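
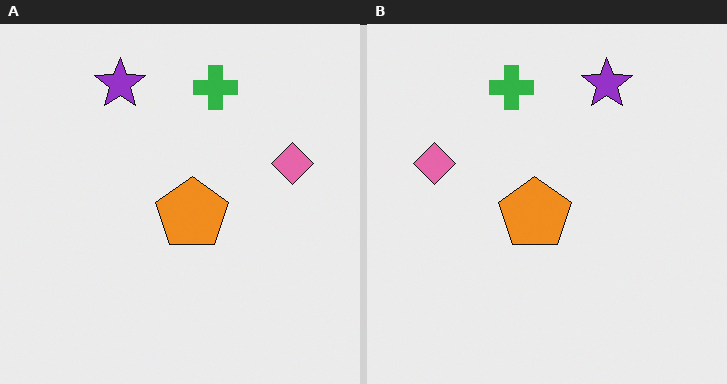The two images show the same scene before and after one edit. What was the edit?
It was flipped horizontally (left ↔ right).

The pink diamond is in the right of the left (A) image and the left of the right (B) — shapes on opposite sides of the vertical midline have swapped in a mirror flip.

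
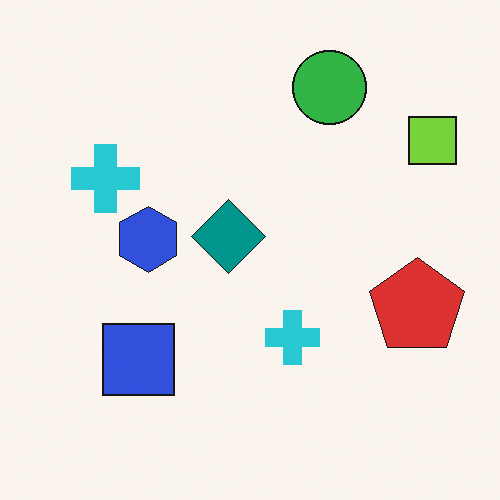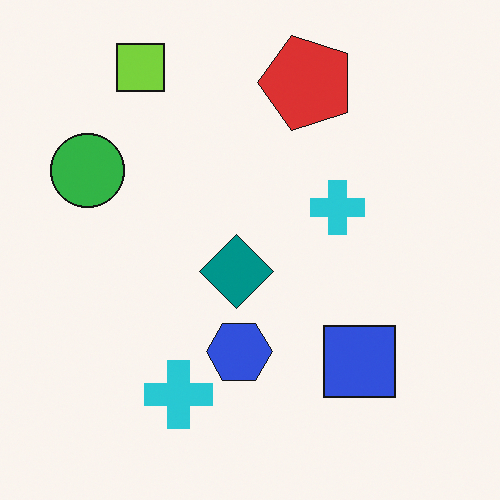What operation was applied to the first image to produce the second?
It was rotated 90° counter-clockwise.

The lime square sits in the top-right of the first image and the top-left of the second — consistent with a whole-image 90° counter-clockwise rotation.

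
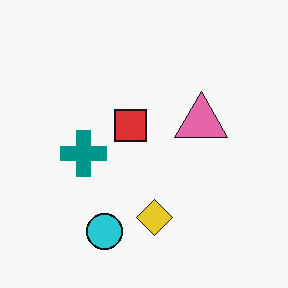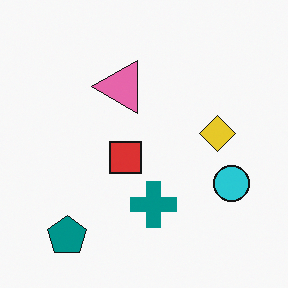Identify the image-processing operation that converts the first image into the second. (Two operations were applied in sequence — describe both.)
The image was rotated 90° counter-clockwise, then overlaid with an additional teal pentagon.

The cyan circle sits in the bottom of the first image and the right of the second — consistent with a whole-image 90° counter-clockwise rotation. A teal pentagon appears in the second image that is absent from the first.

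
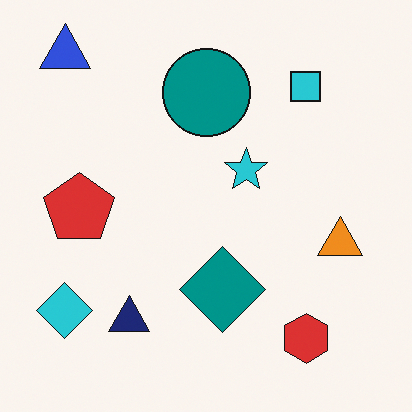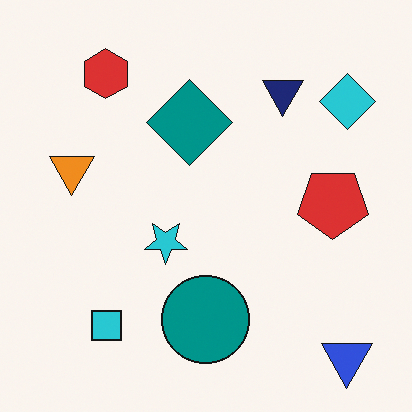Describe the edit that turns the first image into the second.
The transformation is: rotated 180°.

The blue triangle sits in the top-left of the first image and the bottom-right of the second — consistent with a whole-image 180° rotation.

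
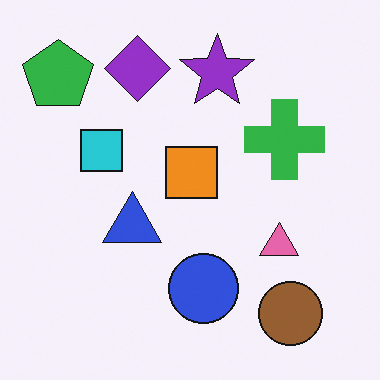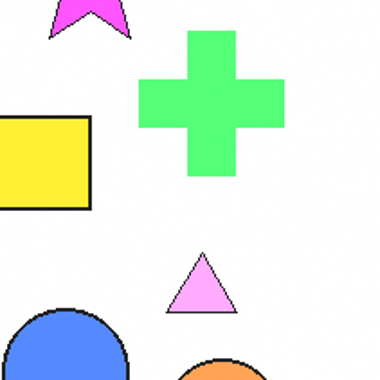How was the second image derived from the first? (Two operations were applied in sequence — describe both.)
The transformation is: noticeably brightened, then cropped to a noticeably smaller region and rescaled.

Every pixel — background and shapes alike — is uniformly brightened. The visible shapes are larger and the field of view is narrower; shapes near the original edges may be partly or wholly outside the frame — a crop-and-rescale.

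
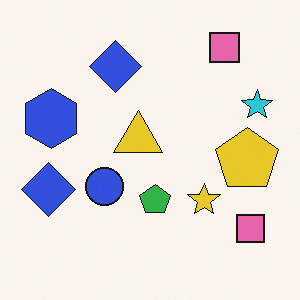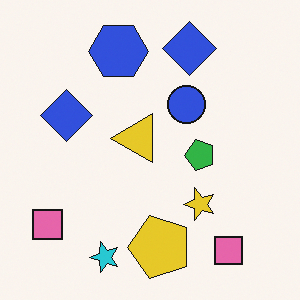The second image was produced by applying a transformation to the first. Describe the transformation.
The image was transposed (reflected across the top-left ↔ bottom-right diagonal).

Shapes have swapped their row and column positions — what was in the top-right is now in the bottom-left — a diagonal reflection.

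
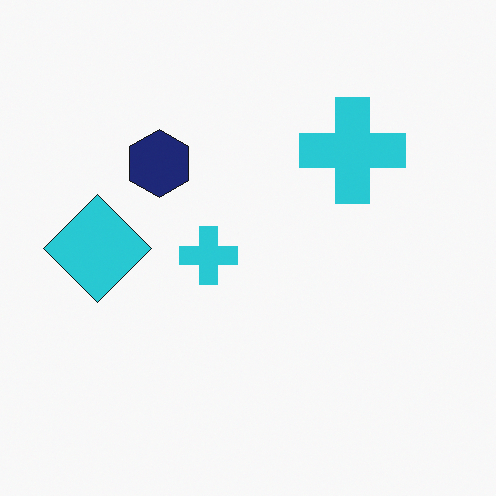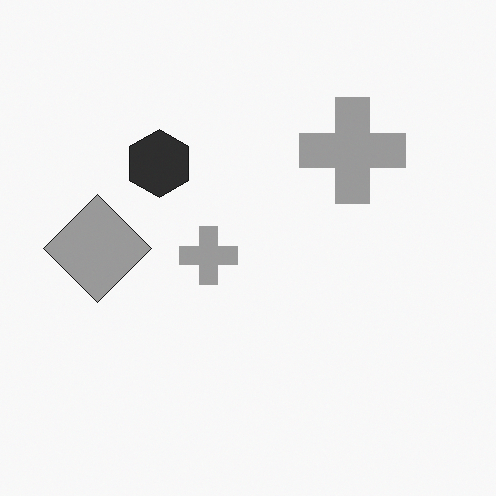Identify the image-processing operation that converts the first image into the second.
It was converted to grayscale.

All color is removed — every shape is now a shade of grey.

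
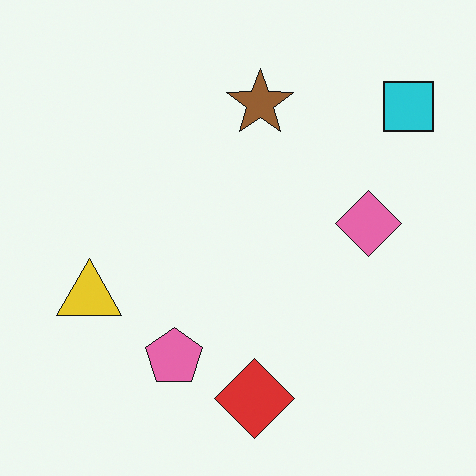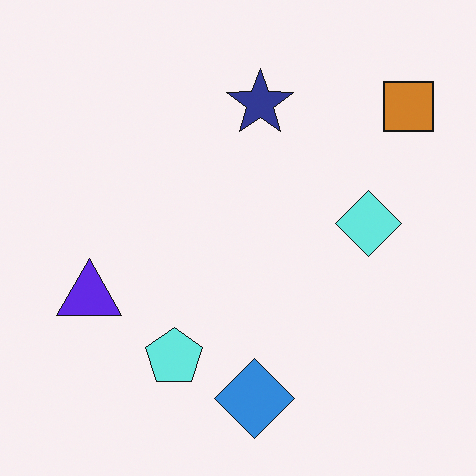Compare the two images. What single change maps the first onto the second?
The transformation is: hue-shifted by a large amount.

Every shape's color has rotated by the same amount around the hue wheel — a uniform hue shift.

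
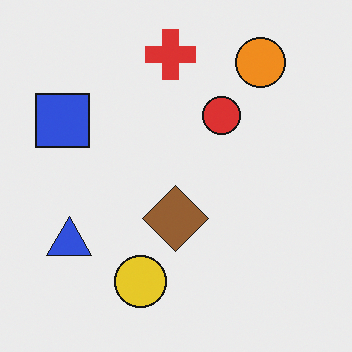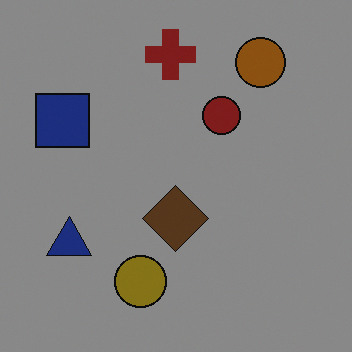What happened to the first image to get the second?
The image was darkened a lot.

Every pixel — background and shapes alike — is uniformly darkened.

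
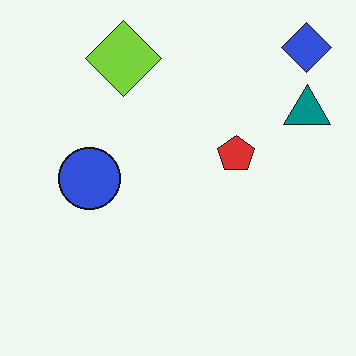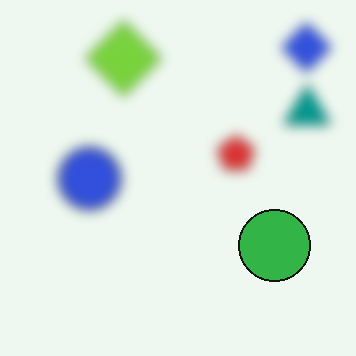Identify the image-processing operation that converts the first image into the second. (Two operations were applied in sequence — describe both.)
It was heavily blurred, then overlaid with an additional green circle.

Shape edges and outlines are uniformly softened across the whole image. A green circle appears in the second image that is absent from the first.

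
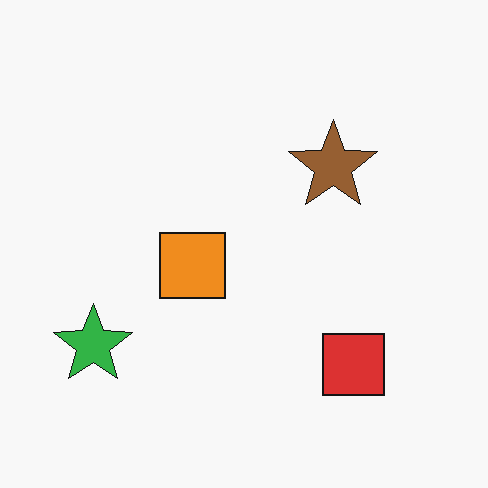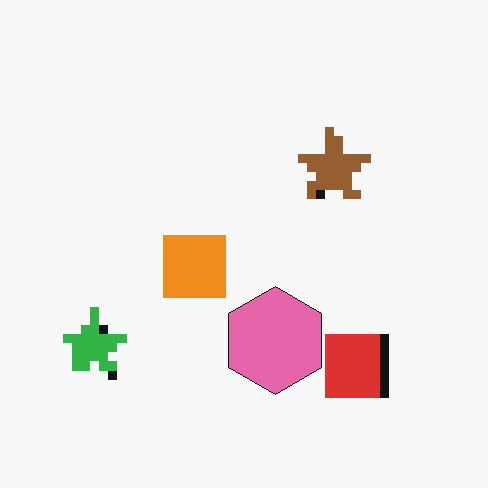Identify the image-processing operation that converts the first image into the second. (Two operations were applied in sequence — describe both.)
It was coarsely pixelated, then overlaid with an additional pink hexagon.

Shapes are reduced to large square blocks; fine edges and outlines are lost — a downscale-then-upscale (mosaic) effect. A pink hexagon appears in the second image that is absent from the first.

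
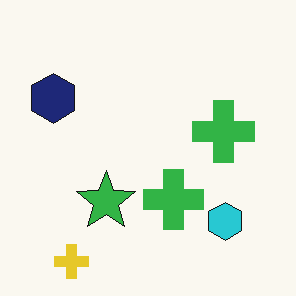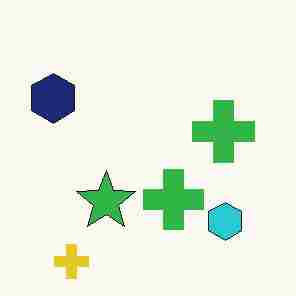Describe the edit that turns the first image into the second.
This is the original image heavily JPEG-compressed with obvious blocking artifacts.

Blocky 8×8 compression artifacts appear around shape edges and the flat background shows ringing — characteristic JPEG degradation.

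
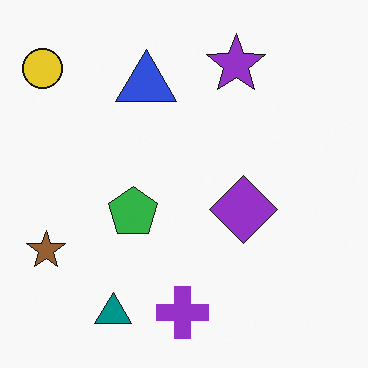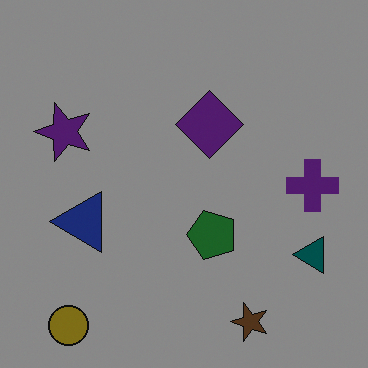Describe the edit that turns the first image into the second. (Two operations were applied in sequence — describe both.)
The second image is the first rotated 90° counter-clockwise, then substantially darkened.

The yellow circle sits in the top-left of the first image and the bottom-left of the second — consistent with a whole-image 90° counter-clockwise rotation. Every pixel — background and shapes alike — is uniformly darkened.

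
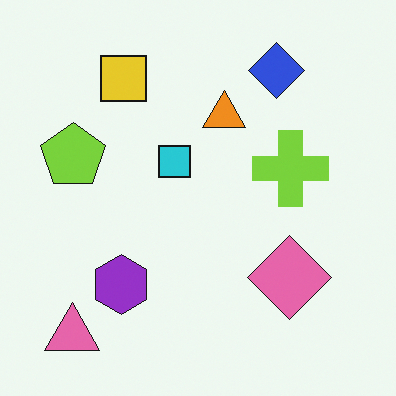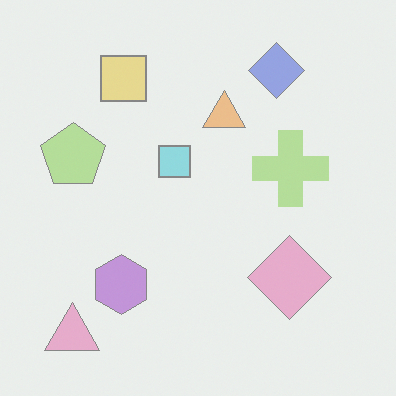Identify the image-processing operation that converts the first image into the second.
The transformation is: given much lower contrast.

Tones are pushed toward mid-grey across the whole image — a global contrast change.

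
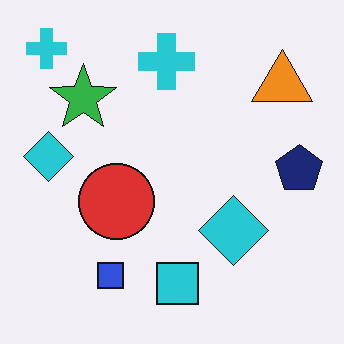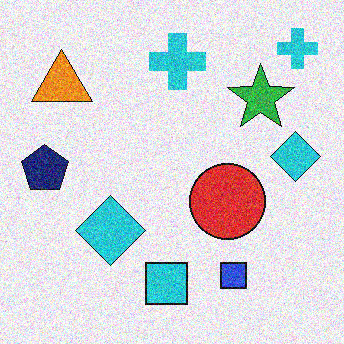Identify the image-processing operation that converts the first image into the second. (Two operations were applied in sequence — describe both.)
The transformation is: flipped horizontally (left ↔ right), then degraded with moderate additive noise.

The navy pentagon is in the right of the first image and the left of the second — shapes on opposite sides of the vertical midline have swapped in a mirror flip. Random speckle covers the whole image, including the flat background.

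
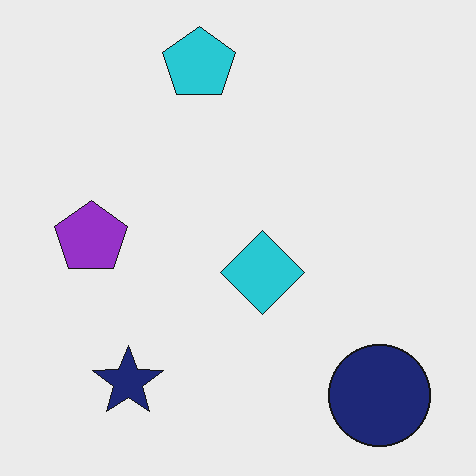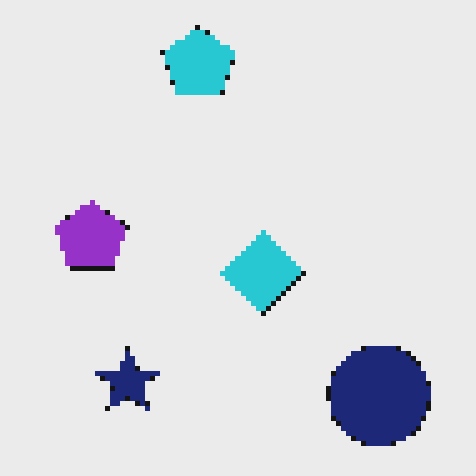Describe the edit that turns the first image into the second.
Lightly pixelated (a mild mosaic effect).

Shapes are reduced to large square blocks; fine edges and outlines are lost — a downscale-then-upscale (mosaic) effect.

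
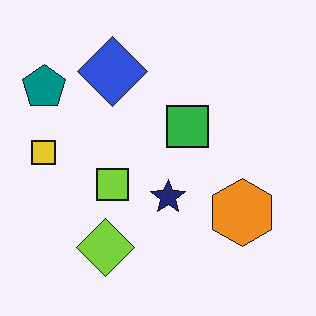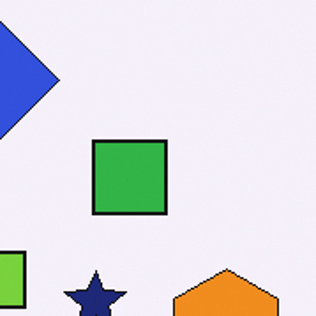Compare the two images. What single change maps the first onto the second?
The image was cropped to a noticeably smaller region and rescaled.

The visible shapes are larger and the field of view is narrower; shapes near the original edges may be partly or wholly outside the frame — a crop-and-rescale.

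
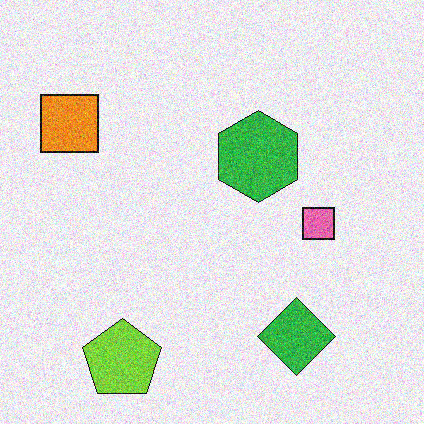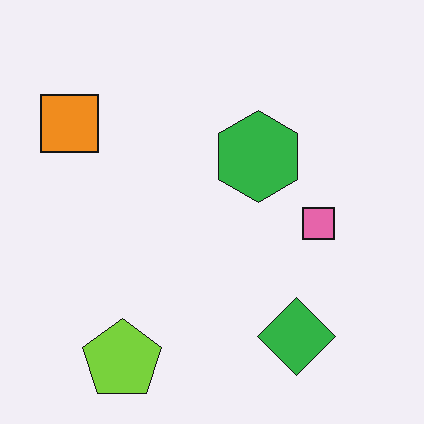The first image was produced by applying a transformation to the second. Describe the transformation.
The first image is the second degraded with moderate additive noise.

Random speckle covers the whole image, including the flat background.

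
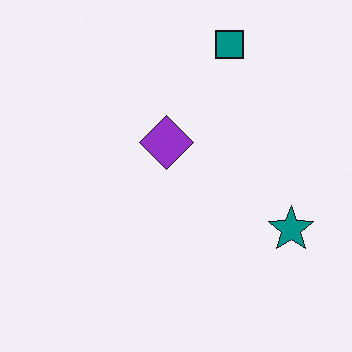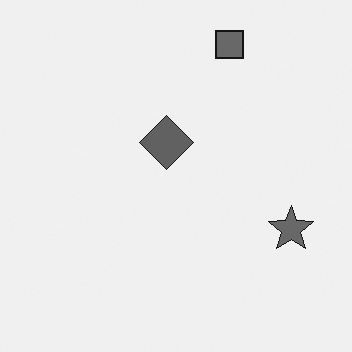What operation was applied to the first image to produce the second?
This is the original image converted to grayscale.

All color is removed — every shape is now a shade of grey.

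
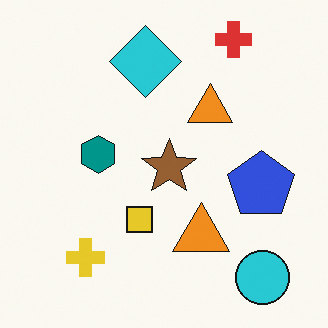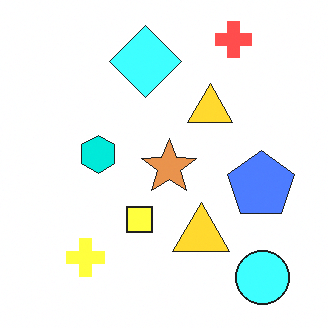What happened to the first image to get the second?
Noticeably brightened.

Every pixel — background and shapes alike — is uniformly brightened.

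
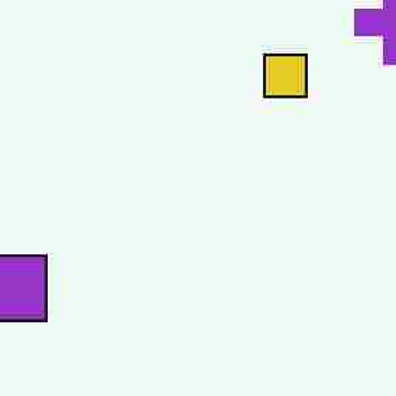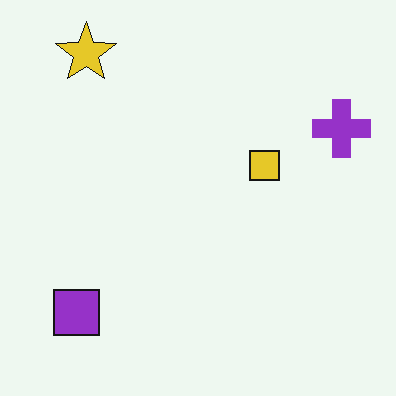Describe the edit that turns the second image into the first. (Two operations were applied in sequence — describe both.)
Heavily JPEG-compressed with obvious blocking artifacts, then cropped slightly and scaled back up.

Blocky 8×8 compression artifacts appear around shape edges and the flat background shows ringing — characteristic JPEG degradation. The visible shapes are larger and the field of view is narrower; shapes near the original edges may be partly or wholly outside the frame — a crop-and-rescale.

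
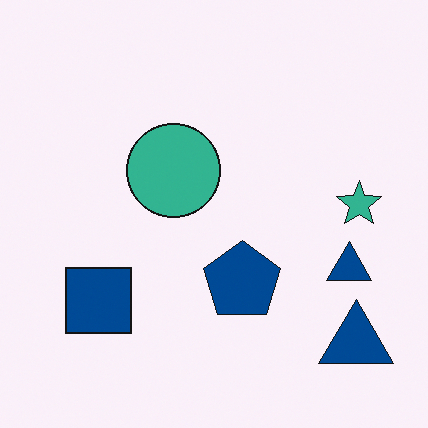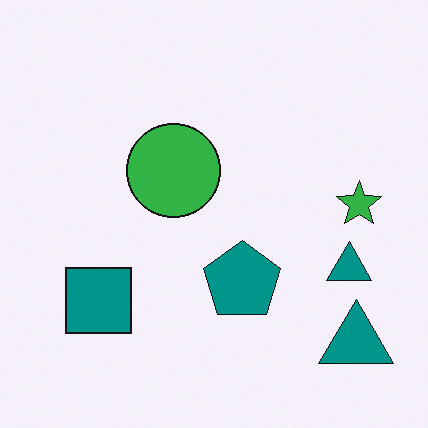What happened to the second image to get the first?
Hue-shifted by a small amount.

Every shape's color has rotated by the same amount around the hue wheel — a uniform hue shift.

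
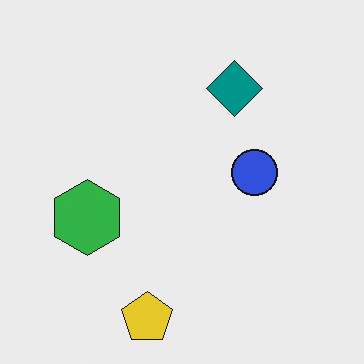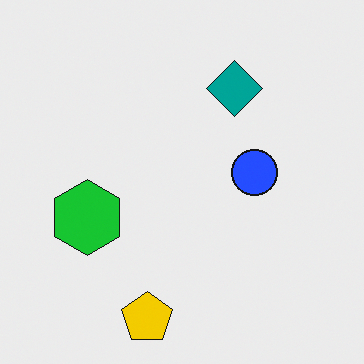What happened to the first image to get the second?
The second image is the first slightly oversaturated.

All colors are more vivid — a global saturation change.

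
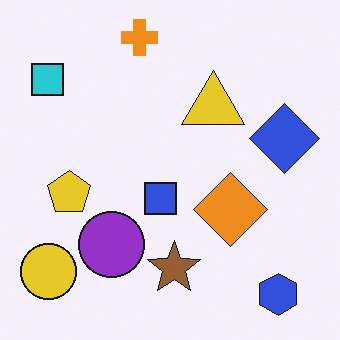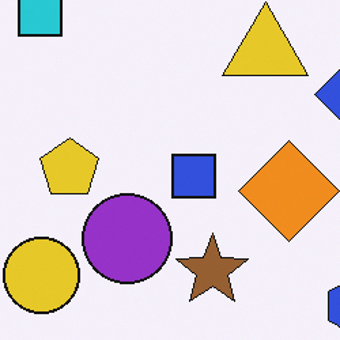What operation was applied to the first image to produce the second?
This is the original image cropped to a modestly smaller region and rescaled.

The visible shapes are larger and the field of view is narrower; shapes near the original edges may be partly or wholly outside the frame — a crop-and-rescale.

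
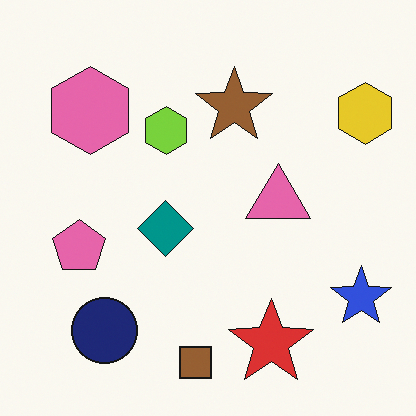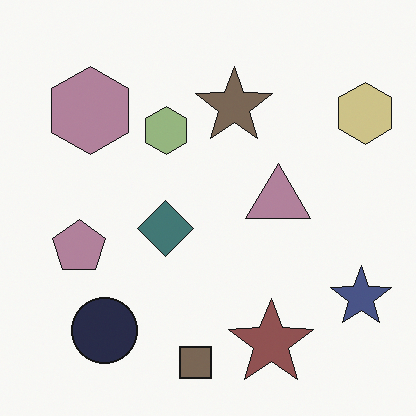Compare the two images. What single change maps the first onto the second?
It was heavily desaturated.

All colors are more muted and greyish — a global saturation change.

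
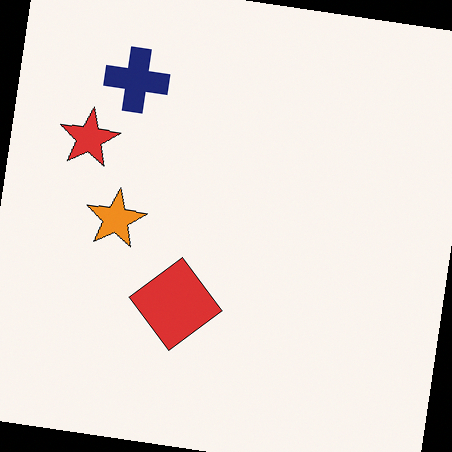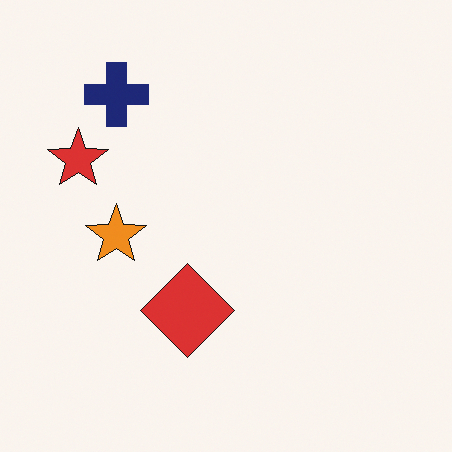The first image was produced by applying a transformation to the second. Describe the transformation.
The first image is the second rotated clockwise by a small amount.

Every shape is tilted by the same angle and the image corners show triangular fill wedges — a whole-image rotation by a non-right angle.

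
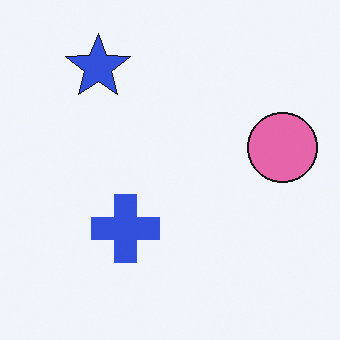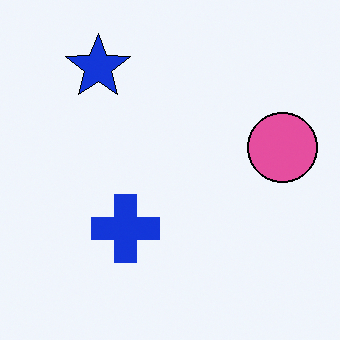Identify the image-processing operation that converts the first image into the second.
The second image is the first given slightly increased contrast.

Tones are pushed away from mid-grey across the whole image — a global contrast change.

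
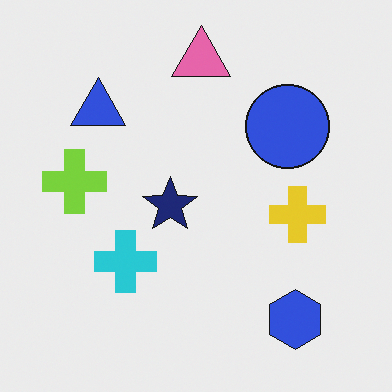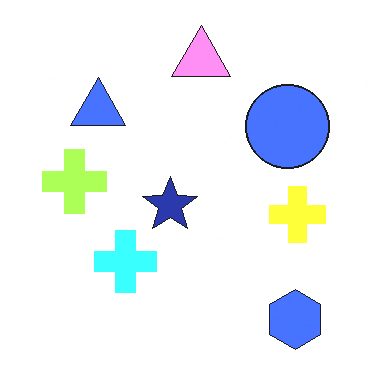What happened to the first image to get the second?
This is the original image substantially brightened.

Every pixel — background and shapes alike — is uniformly brightened.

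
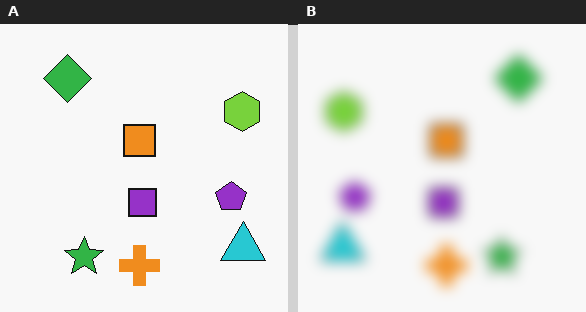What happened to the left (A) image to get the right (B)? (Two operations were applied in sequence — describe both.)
The image was flipped horizontally (left ↔ right), then heavily blurred.

The cyan triangle is in the bottom-right of the left (A) image and the bottom-left of the right (B) — shapes on opposite sides of the vertical midline have swapped in a mirror flip. Shape edges and outlines are uniformly softened across the whole image.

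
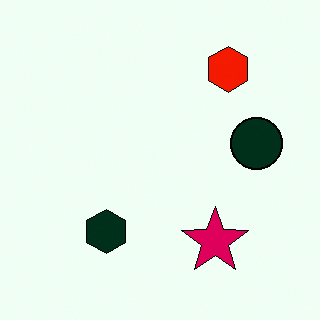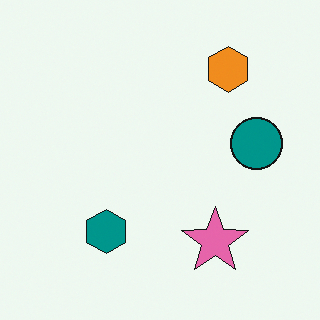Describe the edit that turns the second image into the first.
The image was boosted in contrast.

Tones are pushed away from mid-grey across the whole image — a global contrast change.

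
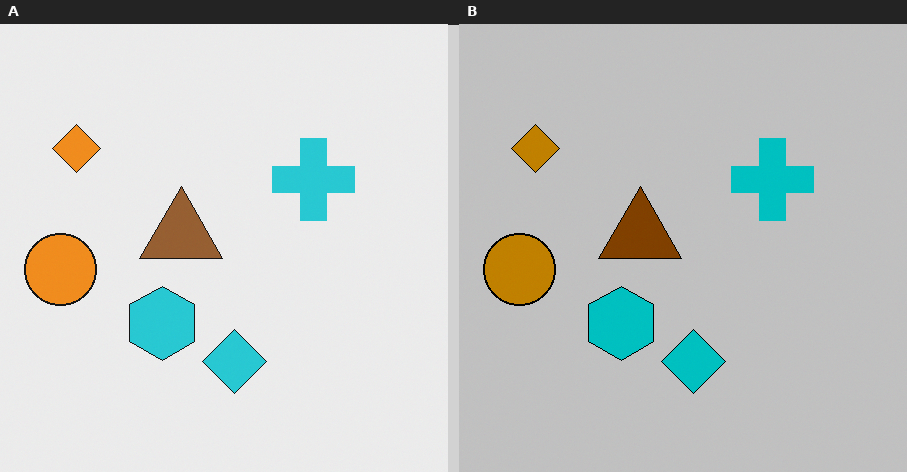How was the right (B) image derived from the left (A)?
Aggressively posterized.

Each flat color has snapped to a coarser quantized level — most visibly, the near-white background has dropped to a flat grey.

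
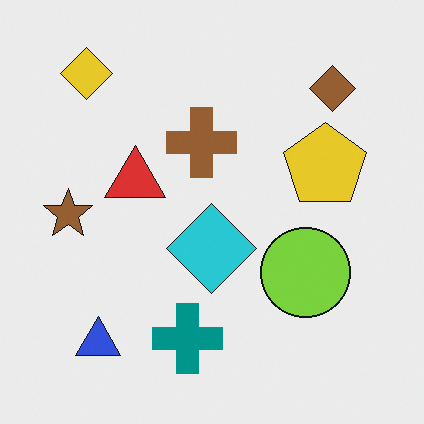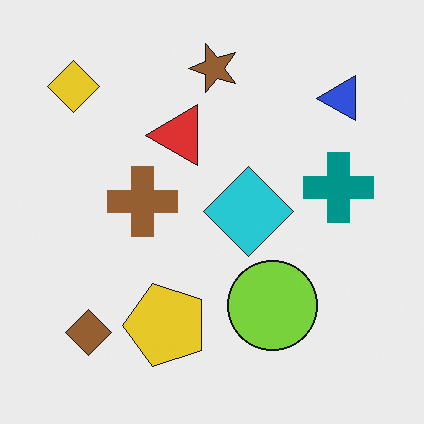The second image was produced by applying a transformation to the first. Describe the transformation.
The image was transposed (reflected across the top-left ↔ bottom-right diagonal).

Shapes have swapped their row and column positions — what was in the top-right is now in the bottom-left — a diagonal reflection.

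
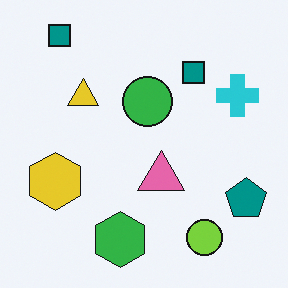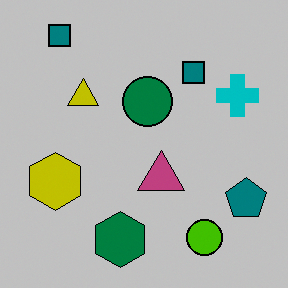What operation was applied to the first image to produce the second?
It was heavily posterized to just a handful of flat colors.

Each flat color has snapped to a coarser quantized level — most visibly, the near-white background has dropped to a flat grey.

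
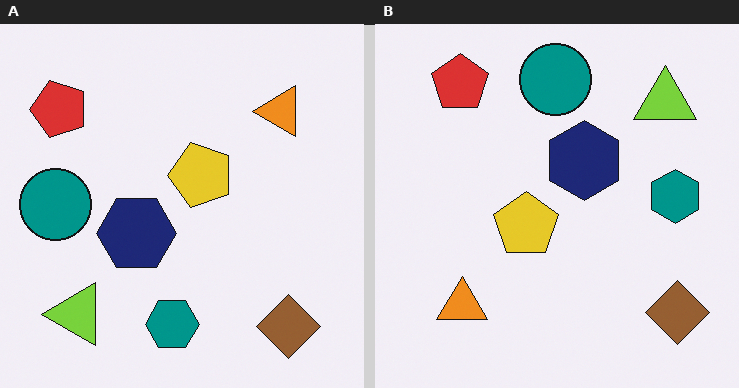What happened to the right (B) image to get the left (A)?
The image was transposed (reflected across the top-left ↔ bottom-right diagonal).

Shapes have swapped their row and column positions — what was in the top-right is now in the bottom-left — a diagonal reflection.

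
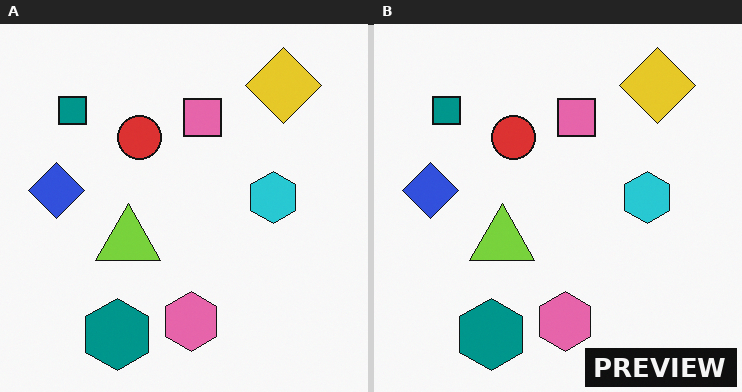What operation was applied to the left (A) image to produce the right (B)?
This is the original image watermarked with the text "PREVIEW" in the lower-right corner.

A dark label reading "PREVIEW" appears in the lower-right corner.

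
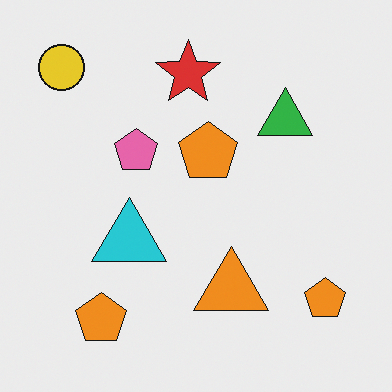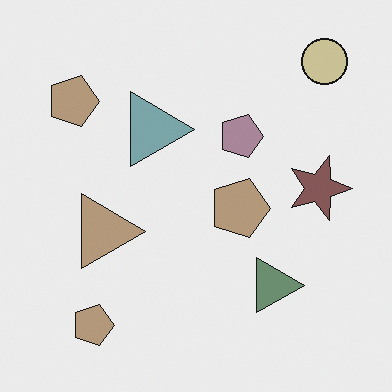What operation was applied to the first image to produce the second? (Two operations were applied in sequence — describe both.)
The transformation is: heavily desaturated, then rotated 90° clockwise.

All colors are more muted and greyish — a global saturation change. The yellow circle sits in the top-left of the first image and the top-right of the second — consistent with a whole-image 90° clockwise rotation.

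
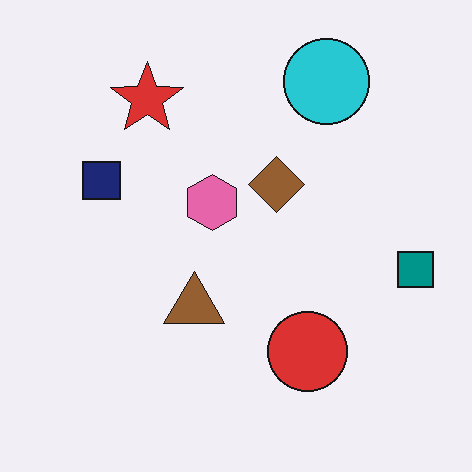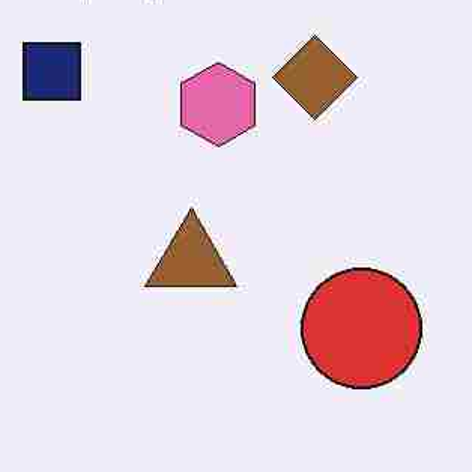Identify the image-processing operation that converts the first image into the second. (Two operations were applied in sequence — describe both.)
The second image is the first degraded with heavy JPEG compression, then cropped to a modestly smaller region and rescaled.

Blocky 8×8 compression artifacts appear around shape edges and the flat background shows ringing — characteristic JPEG degradation. The visible shapes are larger and the field of view is narrower; shapes near the original edges may be partly or wholly outside the frame — a crop-and-rescale.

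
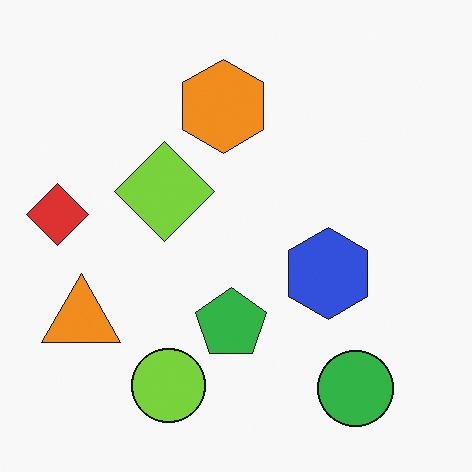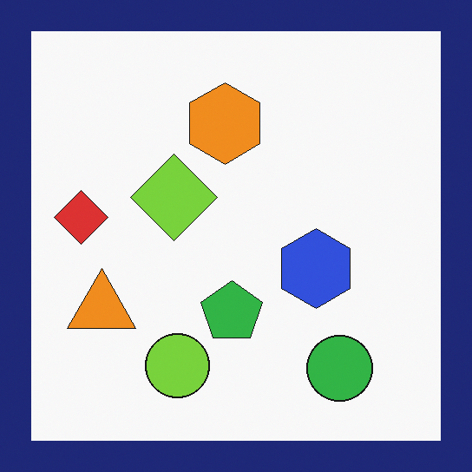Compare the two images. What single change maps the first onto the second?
Framed with a navy border.

A solid navy frame runs around the edge of the second image, with the content slightly shrunk inside it.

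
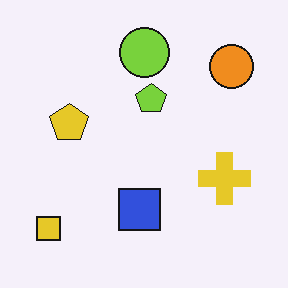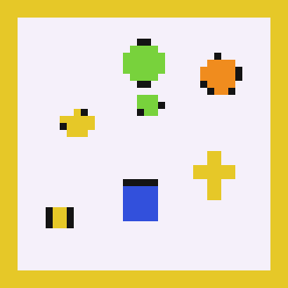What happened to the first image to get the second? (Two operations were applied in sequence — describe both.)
Moderately pixelated, then framed with a yellow border.

Shapes are reduced to large square blocks; fine edges and outlines are lost — a downscale-then-upscale (mosaic) effect. A solid yellow frame runs around the edge of the second image, with the content slightly shrunk inside it.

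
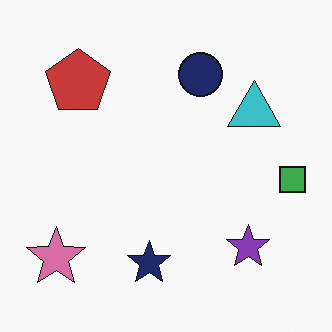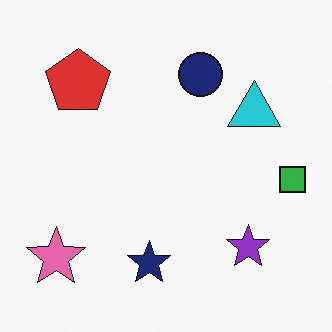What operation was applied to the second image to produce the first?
The image was slightly desaturated.

All colors are more muted and greyish — a global saturation change.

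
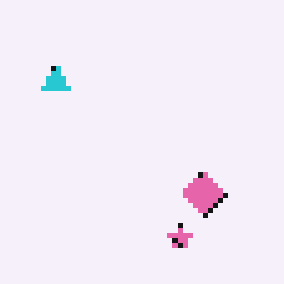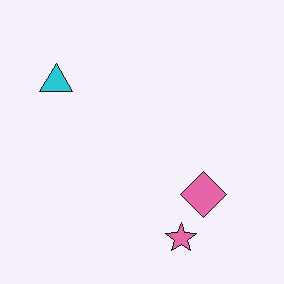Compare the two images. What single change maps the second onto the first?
The first image is the second lightly pixelated (a mild mosaic effect).

Shapes are reduced to large square blocks; fine edges and outlines are lost — a downscale-then-upscale (mosaic) effect.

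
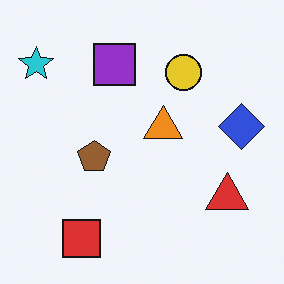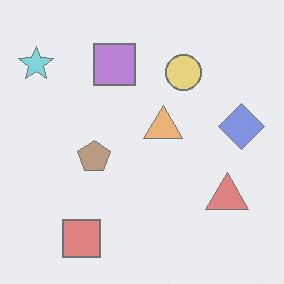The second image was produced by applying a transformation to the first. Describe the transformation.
The second image is the first given much lower contrast.

Tones are pushed toward mid-grey across the whole image — a global contrast change.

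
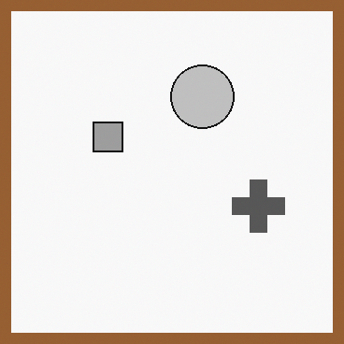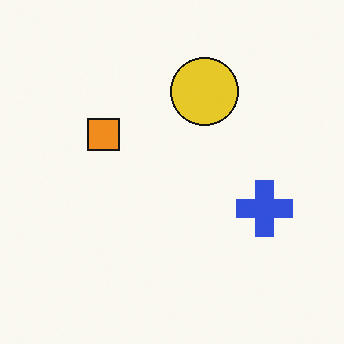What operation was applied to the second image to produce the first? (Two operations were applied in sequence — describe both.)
Converted to grayscale, then framed with a brown border.

All color is removed — every shape is now a shade of grey. A solid brown frame runs around the edge of the first image, with the content slightly shrunk inside it.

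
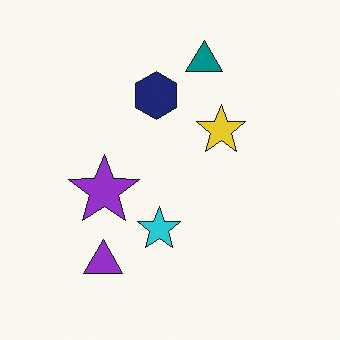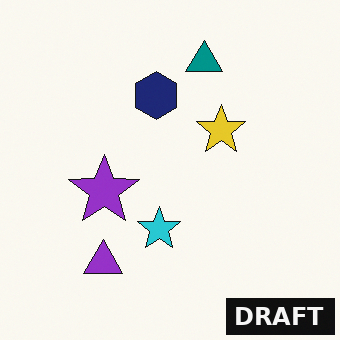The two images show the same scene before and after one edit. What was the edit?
The image was watermarked with the text "DRAFT" in the lower-right corner.

A dark label reading "DRAFT" appears in the lower-right corner.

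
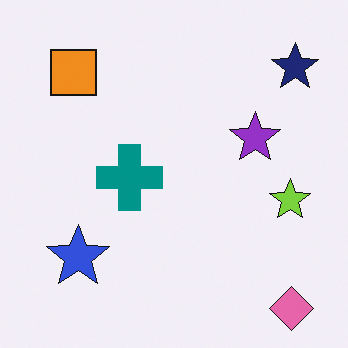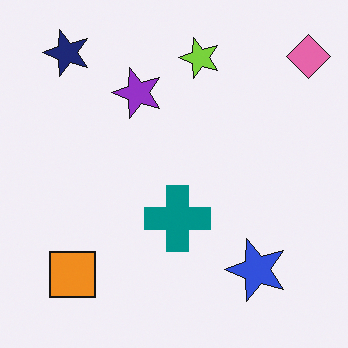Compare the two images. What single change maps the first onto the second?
Rotated 90° counter-clockwise.

The pink diamond sits in the bottom-right of the first image and the top-right of the second — consistent with a whole-image 90° counter-clockwise rotation.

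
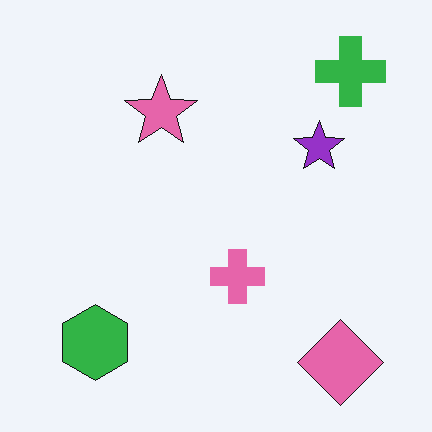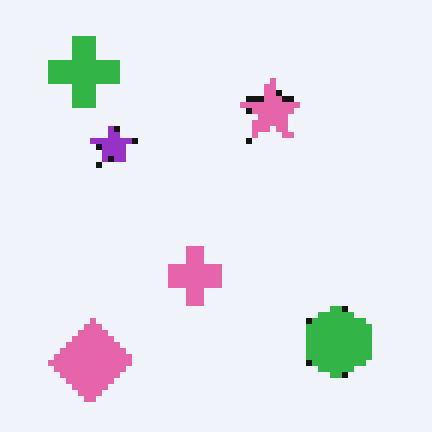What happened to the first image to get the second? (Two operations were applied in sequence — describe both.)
The image was moderately pixelated, then flipped horizontally (left ↔ right).

Shapes are reduced to large square blocks; fine edges and outlines are lost — a downscale-then-upscale (mosaic) effect. The green cross is in the top-right of the first image and the top-left of the second — shapes on opposite sides of the vertical midline have swapped in a mirror flip.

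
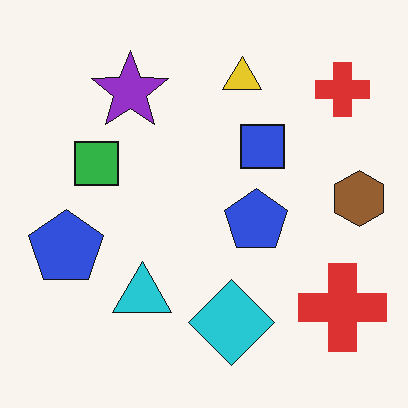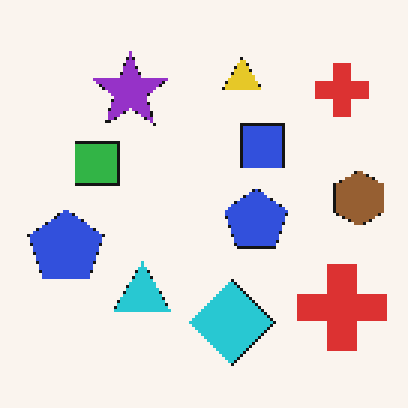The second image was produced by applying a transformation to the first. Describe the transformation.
The second image is the first lightly pixelated (a mild mosaic effect).

Shapes are reduced to large square blocks; fine edges and outlines are lost — a downscale-then-upscale (mosaic) effect.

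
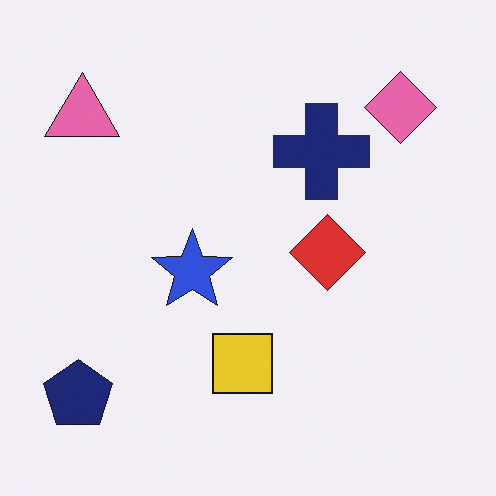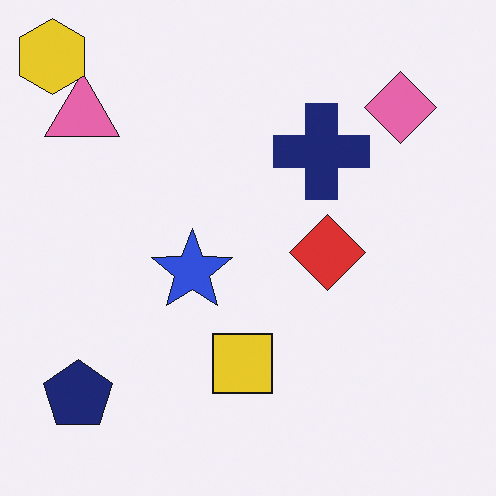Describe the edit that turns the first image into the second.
It was overlaid with an additional yellow hexagon.

A yellow hexagon appears in the second image that is absent from the first.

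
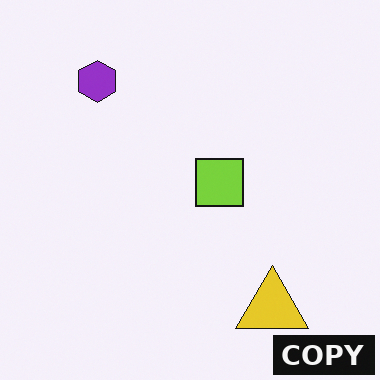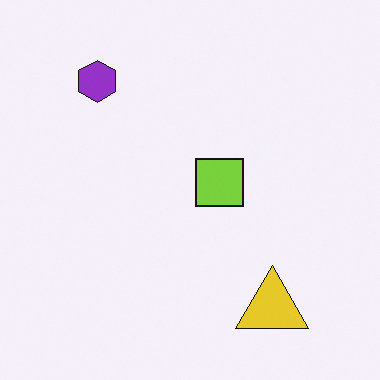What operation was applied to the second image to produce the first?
The first image is the second watermarked with the text "COPY" in the lower-right corner.

A dark label reading "COPY" appears in the lower-right corner.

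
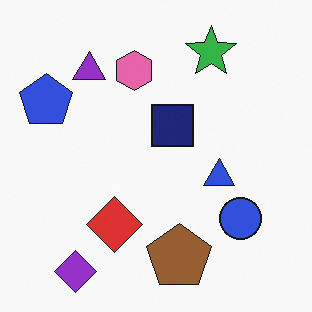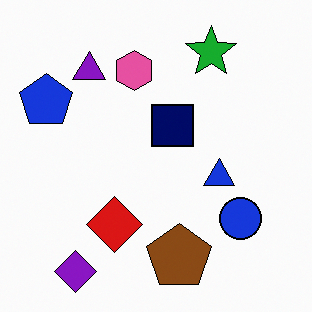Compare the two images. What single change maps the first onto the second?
This is the original image given slightly increased contrast.

Tones are pushed away from mid-grey across the whole image — a global contrast change.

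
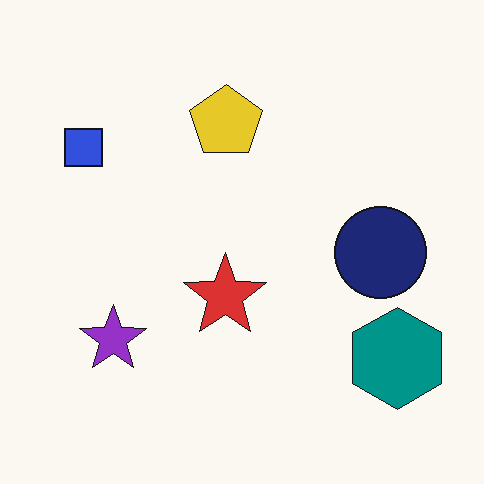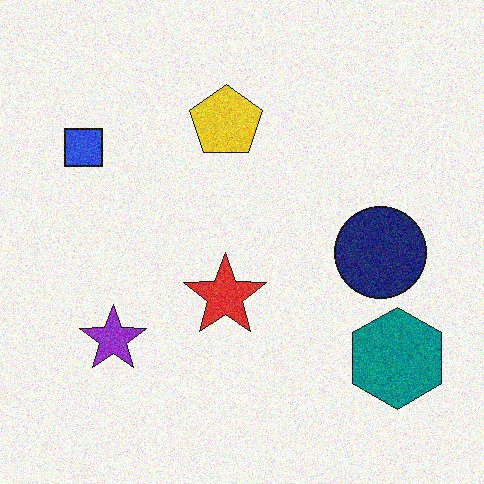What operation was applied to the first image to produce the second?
The transformation is: degraded with moderate additive noise.

Random speckle covers the whole image, including the flat background.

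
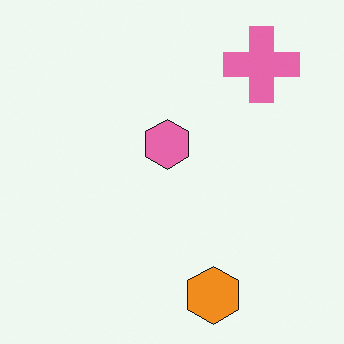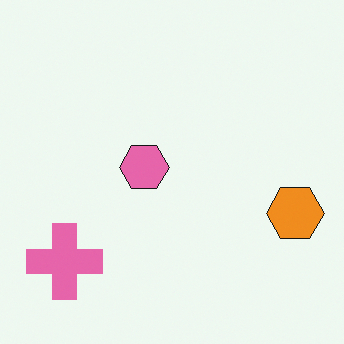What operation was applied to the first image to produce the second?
It was transposed (reflected across the top-left ↔ bottom-right diagonal).

Shapes have swapped their row and column positions — what was in the top-right is now in the bottom-left — a diagonal reflection.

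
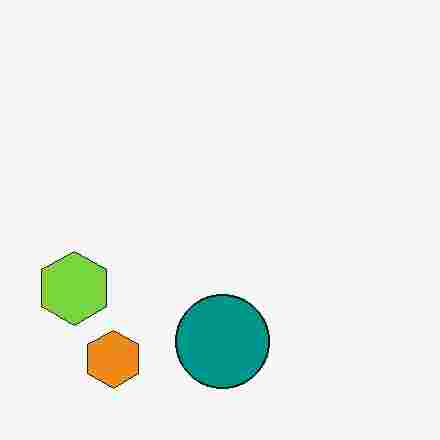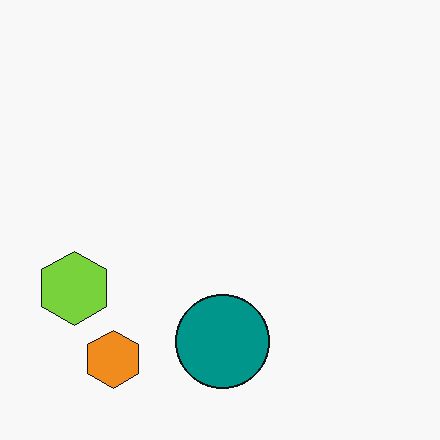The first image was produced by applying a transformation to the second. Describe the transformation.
The first image is the second heavily JPEG-compressed with obvious blocking artifacts.

Blocky 8×8 compression artifacts appear around shape edges and the flat background shows ringing — characteristic JPEG degradation.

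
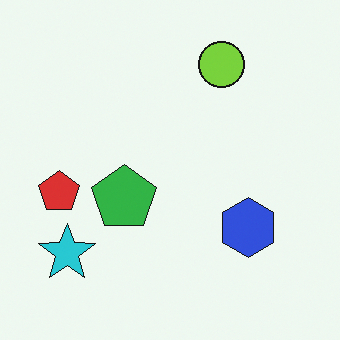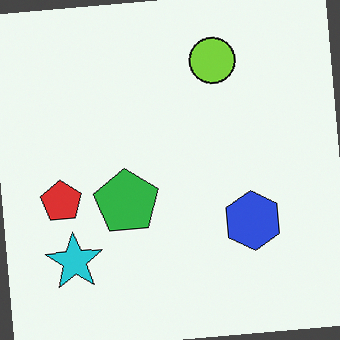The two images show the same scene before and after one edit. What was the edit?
This is the original image rotated counter-clockwise by a few degrees.

Every shape is tilted by the same angle and the image corners show triangular fill wedges — a whole-image rotation by a non-right angle.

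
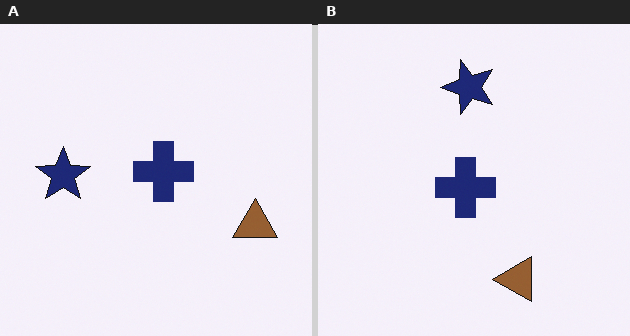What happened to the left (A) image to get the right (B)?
The image was transposed (reflected across the top-left ↔ bottom-right diagonal).

Shapes have swapped their row and column positions — what was in the top-right is now in the bottom-left — a diagonal reflection.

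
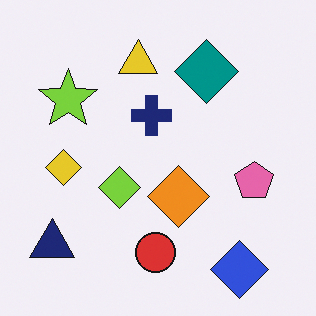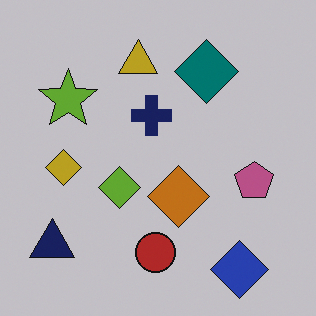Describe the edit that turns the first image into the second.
The second image is the first darkened a little.

Every pixel — background and shapes alike — is uniformly darkened.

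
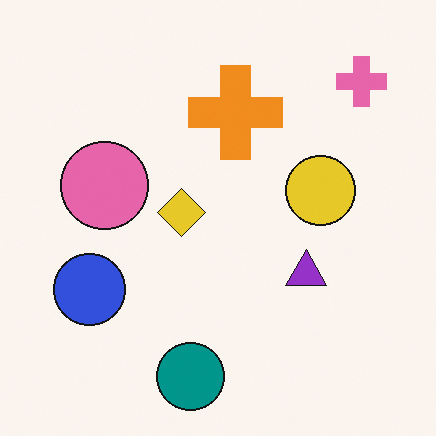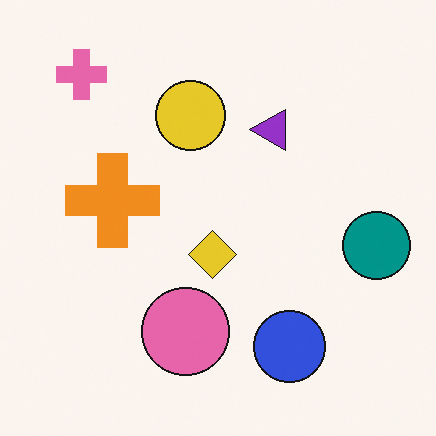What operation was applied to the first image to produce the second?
Rotated 90° counter-clockwise.

The pink cross sits in the top-right of the first image and the top-left of the second — consistent with a whole-image 90° counter-clockwise rotation.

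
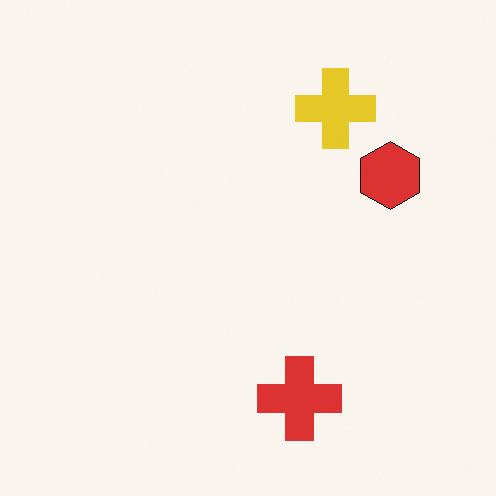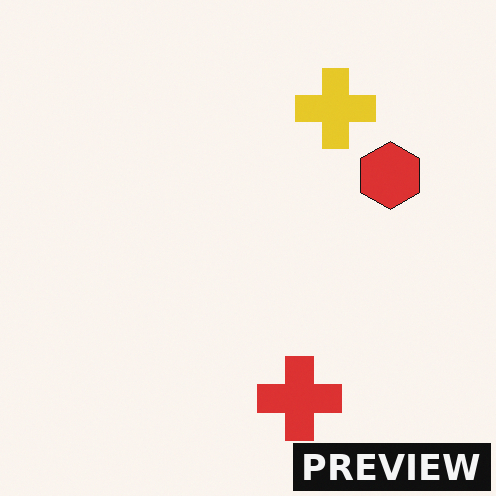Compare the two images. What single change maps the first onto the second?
The transformation is: watermarked with the text "PREVIEW" in the lower-right corner.

A dark label reading "PREVIEW" appears in the lower-right corner.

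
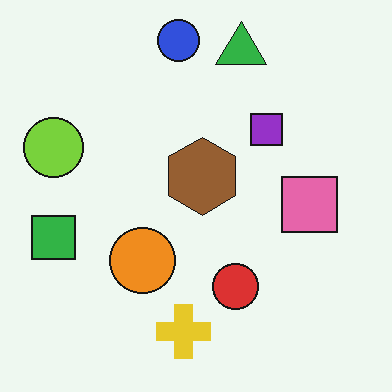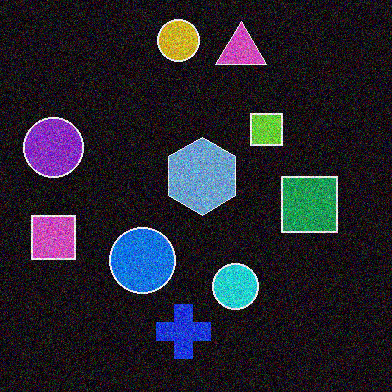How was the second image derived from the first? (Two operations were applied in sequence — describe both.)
The second image is the first color-inverted (negative), then degraded with heavy additive noise.

The light background has become dark and every shape's color is its complement — a photographic negative. Random speckle covers the whole image, including the flat background.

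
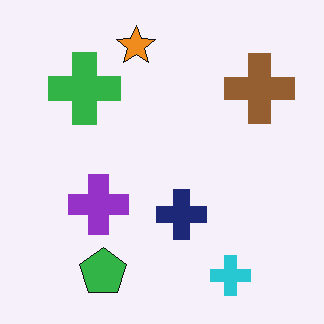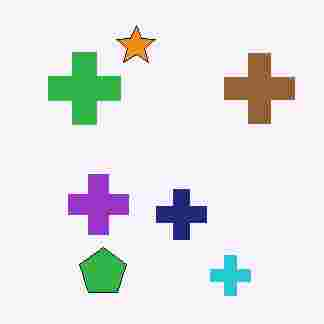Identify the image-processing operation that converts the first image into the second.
It was heavily JPEG-compressed with obvious blocking artifacts.

Blocky 8×8 compression artifacts appear around shape edges and the flat background shows ringing — characteristic JPEG degradation.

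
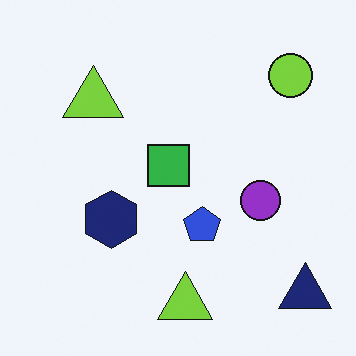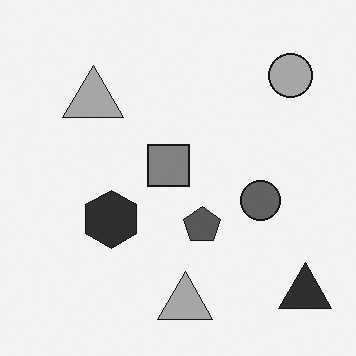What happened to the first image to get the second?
It was converted to grayscale.

All color is removed — every shape is now a shade of grey.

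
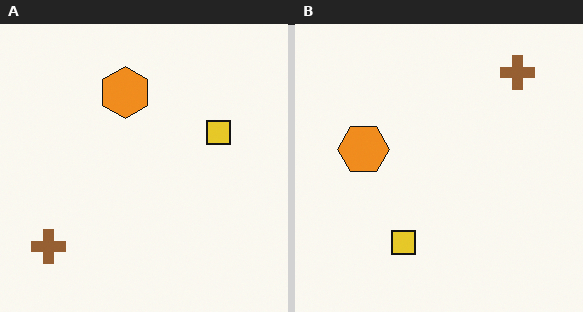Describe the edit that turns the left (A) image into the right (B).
The transformation is: transposed (reflected across the top-left ↔ bottom-right diagonal).

Shapes have swapped their row and column positions — what was in the top-right is now in the bottom-left — a diagonal reflection.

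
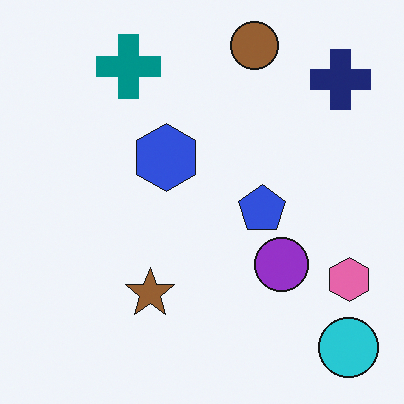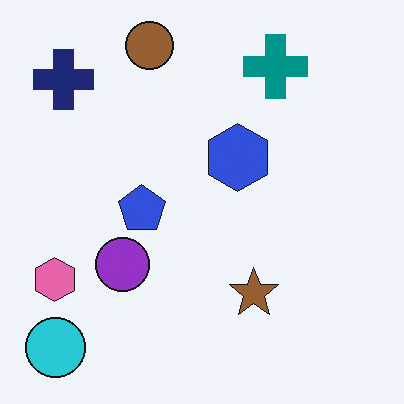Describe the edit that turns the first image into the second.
This is the original image flipped horizontally (left ↔ right).

The pink hexagon is in the bottom-right of the first image and the bottom-left of the second — shapes on opposite sides of the vertical midline have swapped in a mirror flip.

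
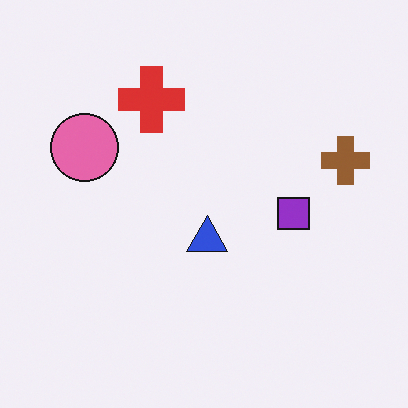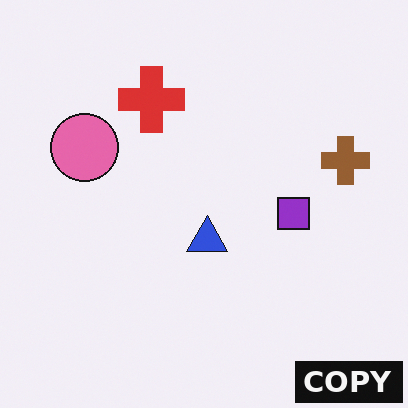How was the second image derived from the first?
Watermarked with the text "COPY" in the lower-right corner.

A dark label reading "COPY" appears in the lower-right corner.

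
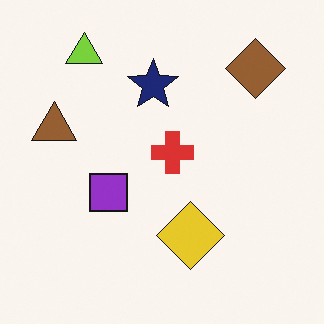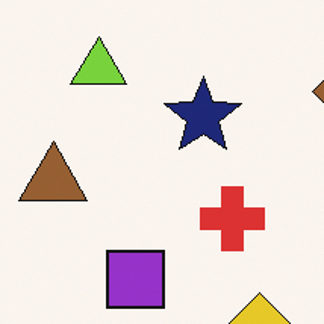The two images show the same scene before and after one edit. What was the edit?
This is the original image cropped slightly and scaled back up.

The visible shapes are larger and the field of view is narrower; shapes near the original edges may be partly or wholly outside the frame — a crop-and-rescale.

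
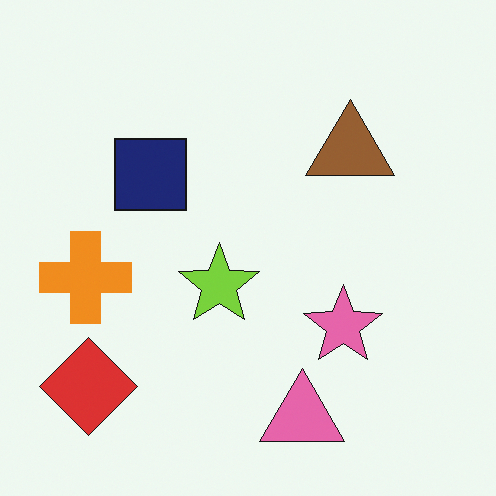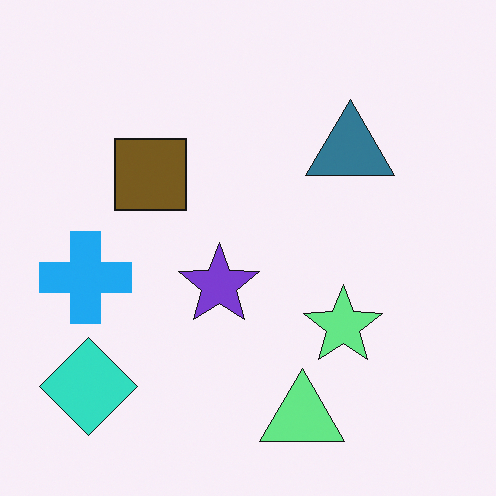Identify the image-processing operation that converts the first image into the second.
The transformation is: hue-shifted through roughly half the color wheel.

Every shape's color has rotated by the same amount around the hue wheel — a uniform hue shift.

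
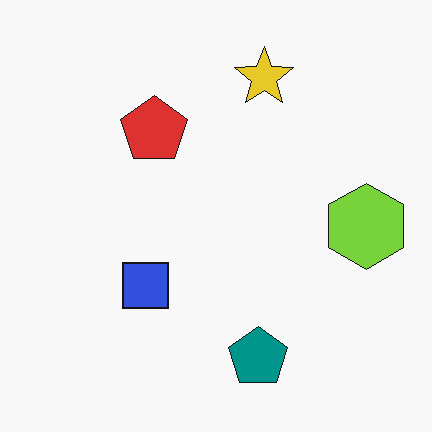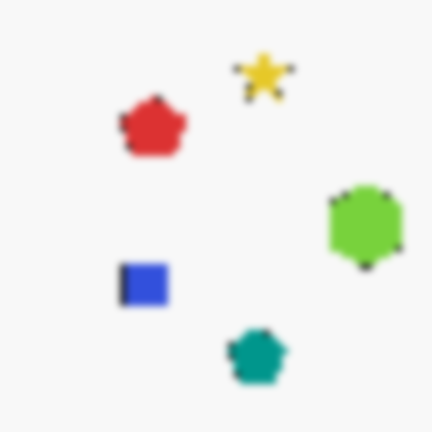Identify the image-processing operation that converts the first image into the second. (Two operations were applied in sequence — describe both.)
Moderately pixelated, then noticeably gaussian-blurred.

Shapes are reduced to large square blocks; fine edges and outlines are lost — a downscale-then-upscale (mosaic) effect. Shape edges and outlines are uniformly softened across the whole image.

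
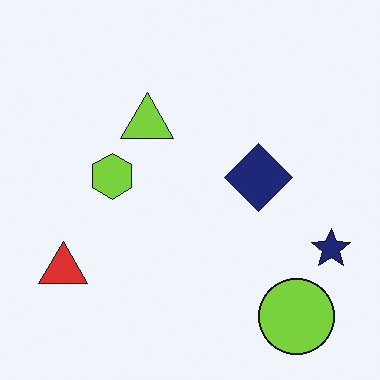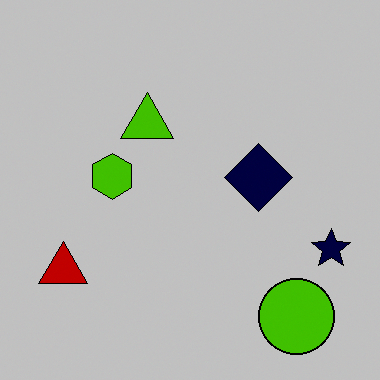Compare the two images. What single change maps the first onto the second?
The image was heavily posterized to just a handful of flat colors.

Each flat color has snapped to a coarser quantized level — most visibly, the near-white background has dropped to a flat grey.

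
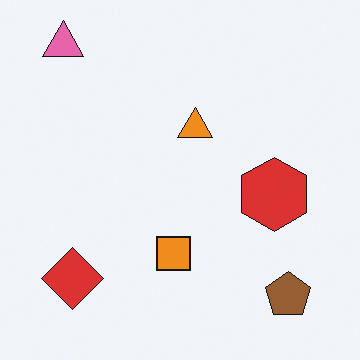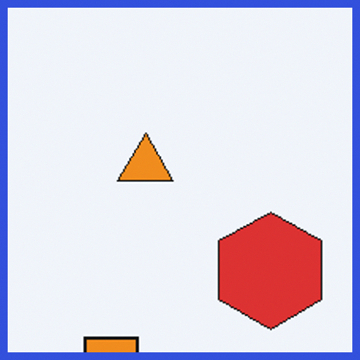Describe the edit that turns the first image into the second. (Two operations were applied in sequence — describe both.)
The image was cropped to a noticeably smaller region and rescaled, then framed with a blue border.

The visible shapes are larger and the field of view is narrower; shapes near the original edges may be partly or wholly outside the frame — a crop-and-rescale. A solid blue frame runs around the edge of the second image, with the content slightly shrunk inside it.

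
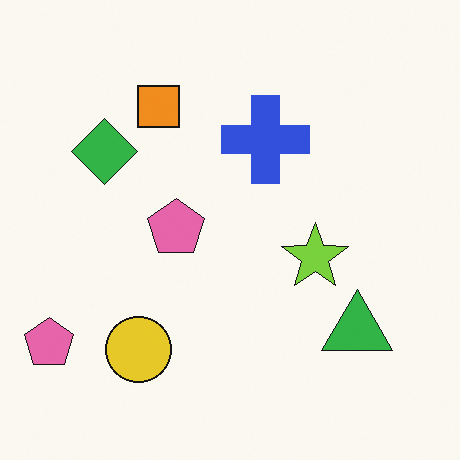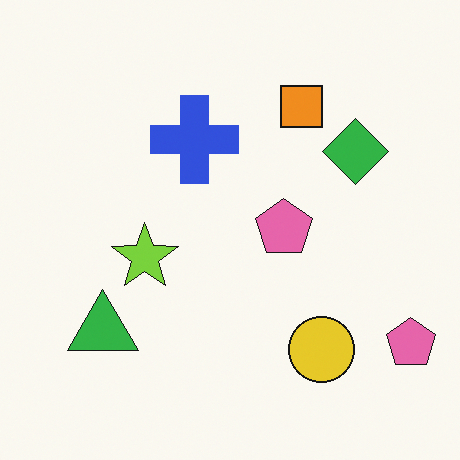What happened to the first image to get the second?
This is the original image flipped horizontally (left ↔ right).

The green triangle is in the bottom-right of the first image and the bottom-left of the second — shapes on opposite sides of the vertical midline have swapped in a mirror flip.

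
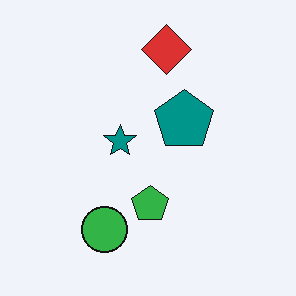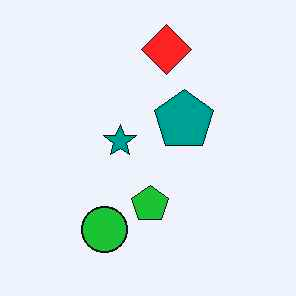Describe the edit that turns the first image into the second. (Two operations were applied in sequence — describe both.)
It was given moderate JPEG compression, then slightly oversaturated.

Blocky 8×8 compression artifacts appear around shape edges and the flat background shows ringing — characteristic JPEG degradation. All colors are more vivid — a global saturation change.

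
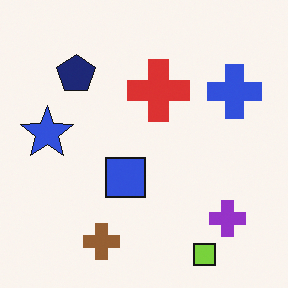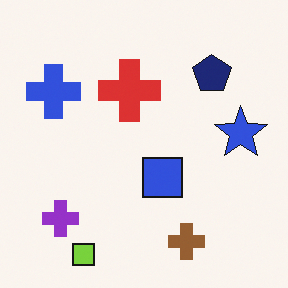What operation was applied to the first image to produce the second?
Flipped horizontally (left ↔ right).

The blue star is in the left of the first image and the right of the second — shapes on opposite sides of the vertical midline have swapped in a mirror flip.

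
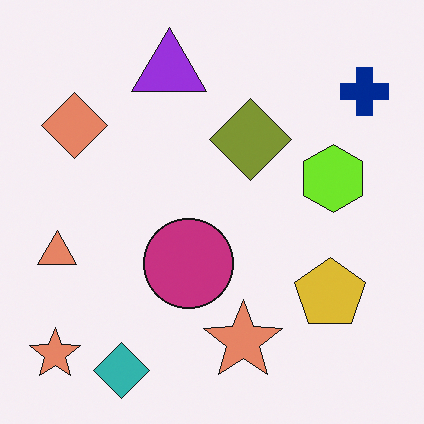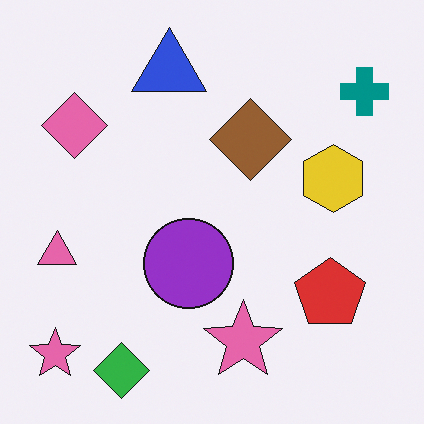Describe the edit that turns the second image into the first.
The image was hue-shifted by a small amount.

Every shape's color has rotated by the same amount around the hue wheel — a uniform hue shift.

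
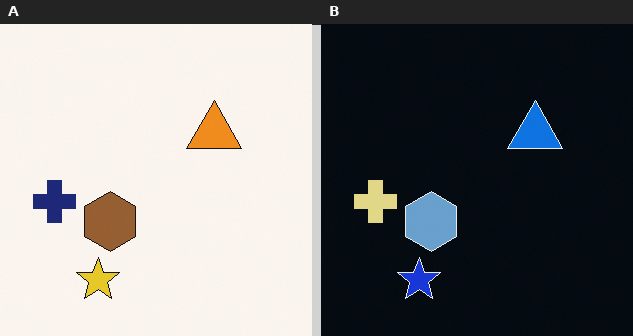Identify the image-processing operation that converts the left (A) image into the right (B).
Color-inverted (negative).

The light background has become dark and every shape's color is its complement — a photographic negative.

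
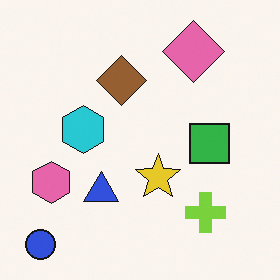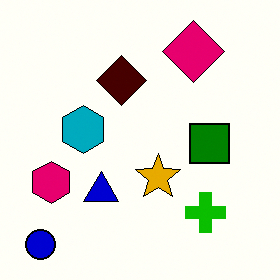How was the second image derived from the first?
The image was boosted in contrast.

Tones are pushed away from mid-grey across the whole image — a global contrast change.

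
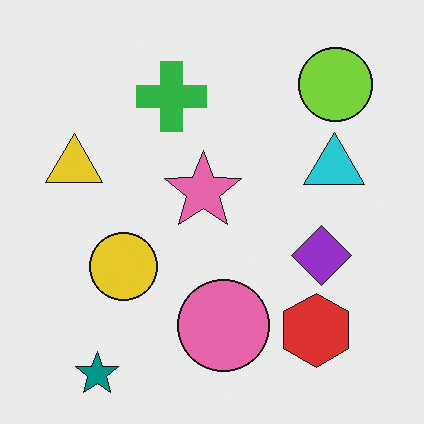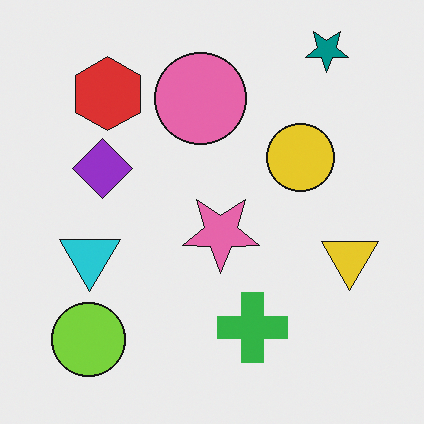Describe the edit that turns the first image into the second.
Rotated 180°.

The teal star sits in the bottom-left of the first image and the top-right of the second — consistent with a whole-image 180° rotation.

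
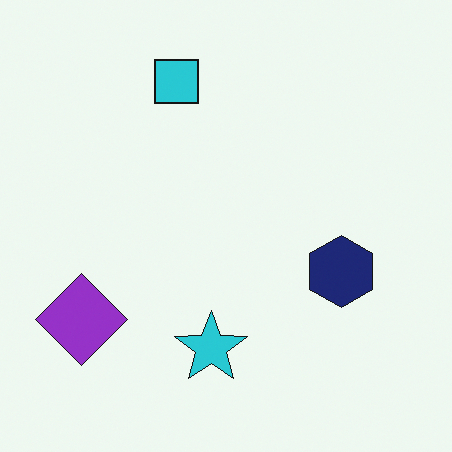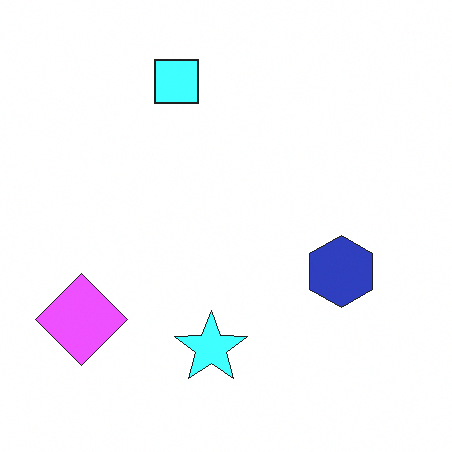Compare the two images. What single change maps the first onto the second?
It was noticeably brightened.

Every pixel — background and shapes alike — is uniformly brightened.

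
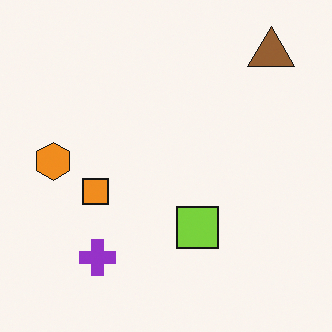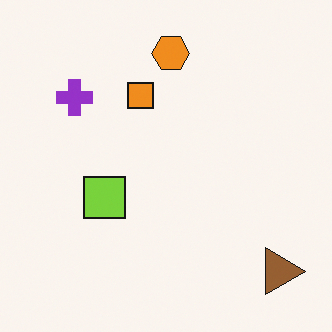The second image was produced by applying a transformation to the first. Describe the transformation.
It was rotated 90° clockwise.

The brown triangle sits in the top-right of the first image and the bottom-right of the second — consistent with a whole-image 90° clockwise rotation.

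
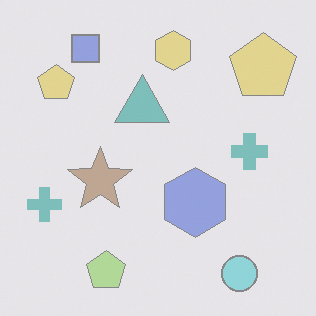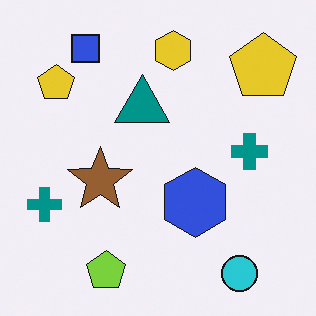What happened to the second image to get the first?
The transformation is: given much lower contrast.

Tones are pushed toward mid-grey across the whole image — a global contrast change.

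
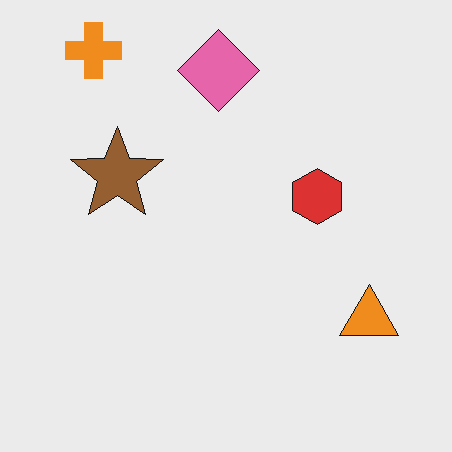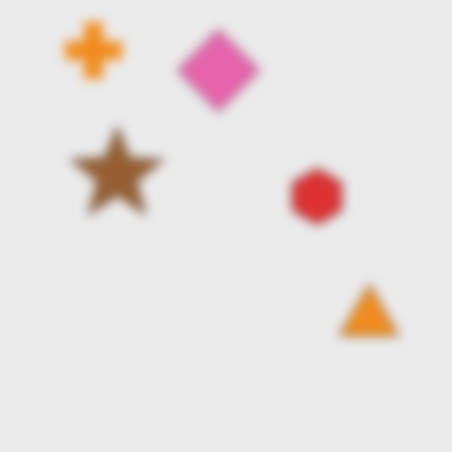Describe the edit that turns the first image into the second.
The image was strongly gaussian-blurred.

Shape edges and outlines are uniformly softened across the whole image.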